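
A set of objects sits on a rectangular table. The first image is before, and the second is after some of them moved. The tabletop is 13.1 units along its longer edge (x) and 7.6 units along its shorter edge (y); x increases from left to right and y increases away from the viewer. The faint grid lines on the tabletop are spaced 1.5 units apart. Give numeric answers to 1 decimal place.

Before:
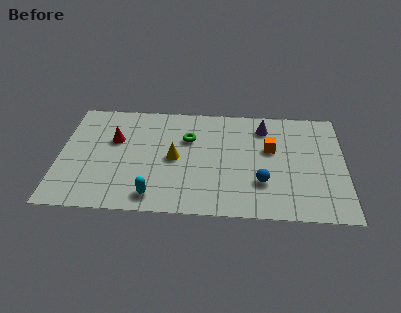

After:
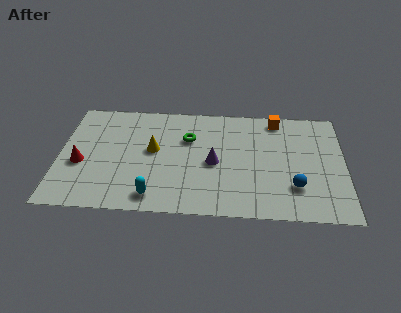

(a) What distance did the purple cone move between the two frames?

3.5

The purple cone moved from about (9.4, 6.1) to (7.1, 3.5), a distance of √(2.3² + 2.6²) ≈ 3.5.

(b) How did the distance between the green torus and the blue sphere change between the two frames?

+1.3

Before: roughly 4.4 units apart; after: 5.7. That's 1.3 units further apart.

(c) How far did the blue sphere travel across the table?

1.5

The blue sphere moved from about (9.3, 2.3) to (10.8, 2.1), a distance of √(1.5² + 0.2²) ≈ 1.5.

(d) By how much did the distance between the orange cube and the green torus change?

+0.6

They were about 3.8 units apart before and 4.4 after — 0.6 units further apart.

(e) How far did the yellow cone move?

1.1

From (5.3, 3.7) to (4.3, 4.2), the yellow cone covered √(1.0² + 0.5²) ≈ 1.1 units.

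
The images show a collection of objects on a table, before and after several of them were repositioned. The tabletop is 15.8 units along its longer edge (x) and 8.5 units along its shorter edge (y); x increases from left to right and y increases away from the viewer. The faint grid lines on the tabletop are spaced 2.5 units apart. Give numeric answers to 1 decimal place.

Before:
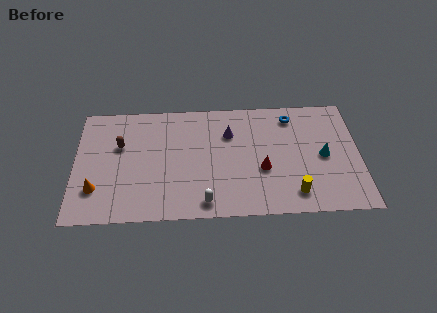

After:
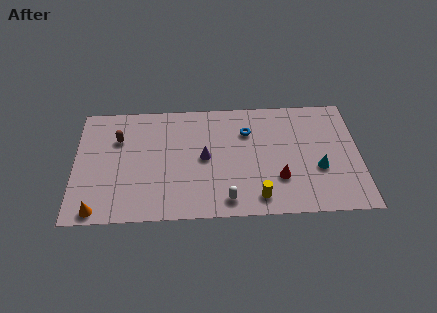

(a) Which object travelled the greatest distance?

the blue torus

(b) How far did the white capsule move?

1.2

From (7.2, 1.1) to (8.4, 1.2), the white capsule covered √(1.2² + 0.1²) ≈ 1.2 units.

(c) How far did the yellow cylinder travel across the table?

2.0

The yellow cylinder was near (12.1, 1.5) before and (10.1, 1.3) after, so it travelled √(2.0² + 0.2²) ≈ 2.0 units.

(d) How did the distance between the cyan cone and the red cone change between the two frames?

-1.2

They were about 3.5 units apart before and 2.3 after — 1.2 units closer together.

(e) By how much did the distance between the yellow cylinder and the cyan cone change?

+0.8

They were about 3.1 units apart before and 3.9 after — 0.8 units further apart.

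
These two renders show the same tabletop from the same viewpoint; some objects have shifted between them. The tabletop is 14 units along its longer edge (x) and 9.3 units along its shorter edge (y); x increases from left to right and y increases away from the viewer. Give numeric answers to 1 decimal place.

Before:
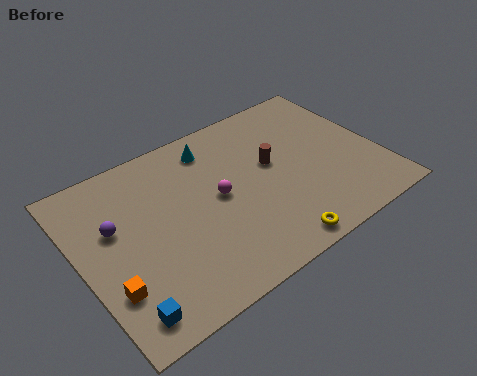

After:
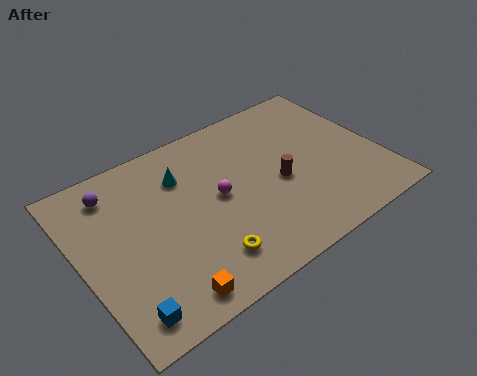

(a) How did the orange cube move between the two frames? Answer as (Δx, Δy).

(2.2, -1.6)

From the two frames, the orange cube sits at roughly (1.0, 2.7) before and (3.2, 1.1) after.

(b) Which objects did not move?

the magenta sphere and the blue cube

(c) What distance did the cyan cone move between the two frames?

1.8

The cyan cone moved from about (6.7, 7.7) to (5.1, 6.8), a distance of √(1.6² + 0.9²) ≈ 1.8.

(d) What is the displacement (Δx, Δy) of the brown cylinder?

(0.1, -1.2)

From the two frames, the brown cylinder sits at roughly (9.1, 5.3) before and (9.2, 4.1) after.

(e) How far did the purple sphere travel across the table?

1.9

The purple sphere was near (1.7, 5.7) before and (2.0, 7.6) after, so it travelled √(0.3² + 1.9²) ≈ 1.9 units.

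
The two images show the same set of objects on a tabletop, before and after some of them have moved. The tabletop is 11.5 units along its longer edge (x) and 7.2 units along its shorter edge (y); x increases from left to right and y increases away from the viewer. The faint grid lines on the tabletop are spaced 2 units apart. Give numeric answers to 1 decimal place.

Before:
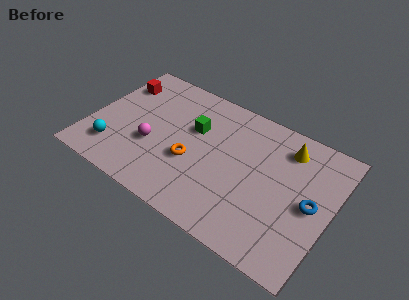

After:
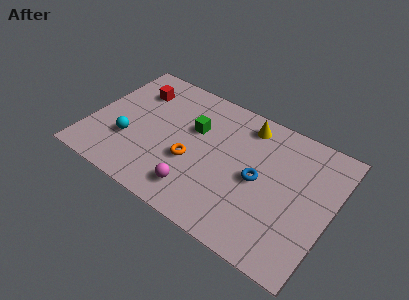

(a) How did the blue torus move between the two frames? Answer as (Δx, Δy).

(-2.5, 0.0)

From the two frames, the blue torus sits at roughly (10.6, 3.5) before and (8.1, 3.5) after.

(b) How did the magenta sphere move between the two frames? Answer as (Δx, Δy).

(2.4, -1.3)

The magenta sphere was at about (3.1, 2.7) and moved to about (5.5, 1.4).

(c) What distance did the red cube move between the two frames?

0.9

From (0.9, 5.4) to (1.8, 5.4), the red cube covered √(0.9² + 0.0²) ≈ 0.9 units.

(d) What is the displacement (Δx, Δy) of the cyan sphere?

(0.6, 0.8)

From the two frames, the cyan sphere sits at roughly (1.4, 1.6) before and (2.0, 2.4) after.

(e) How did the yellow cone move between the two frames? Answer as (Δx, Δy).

(-2.0, 0.3)

From the two frames, the yellow cone sits at roughly (9.1, 5.8) before and (7.1, 6.1) after.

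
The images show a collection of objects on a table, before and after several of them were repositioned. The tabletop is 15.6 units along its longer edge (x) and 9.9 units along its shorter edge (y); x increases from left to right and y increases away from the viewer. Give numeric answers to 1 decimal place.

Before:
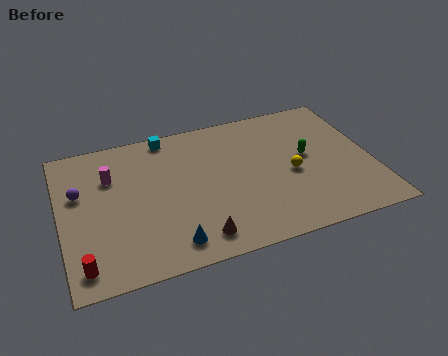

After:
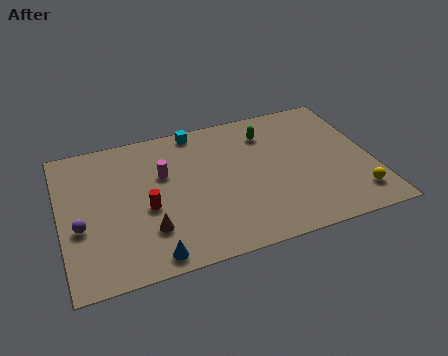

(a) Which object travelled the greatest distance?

the red cylinder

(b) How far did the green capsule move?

2.9

The green capsule was near (12.4, 5.4) before and (10.6, 7.7) after, so it travelled √(1.8² + 2.3²) ≈ 2.9 units.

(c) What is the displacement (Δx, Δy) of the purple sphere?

(-0.1, -2.3)

The purple sphere started near (1.0, 6.2) and ended near (0.9, 3.9).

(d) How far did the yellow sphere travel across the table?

3.9

The yellow sphere was near (11.5, 4.4) before and (14.5, 1.9) after, so it travelled √(3.0² + 2.5²) ≈ 3.9 units.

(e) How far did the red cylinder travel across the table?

4.3

From (0.9, 1.4) to (4.2, 4.2), the red cylinder covered √(3.3² + 2.8²) ≈ 4.3 units.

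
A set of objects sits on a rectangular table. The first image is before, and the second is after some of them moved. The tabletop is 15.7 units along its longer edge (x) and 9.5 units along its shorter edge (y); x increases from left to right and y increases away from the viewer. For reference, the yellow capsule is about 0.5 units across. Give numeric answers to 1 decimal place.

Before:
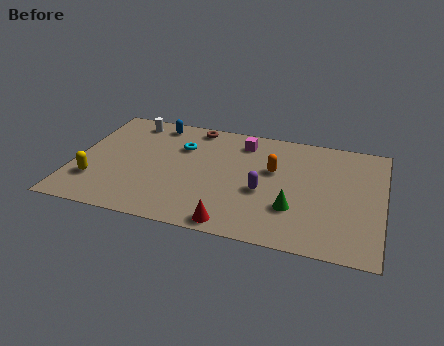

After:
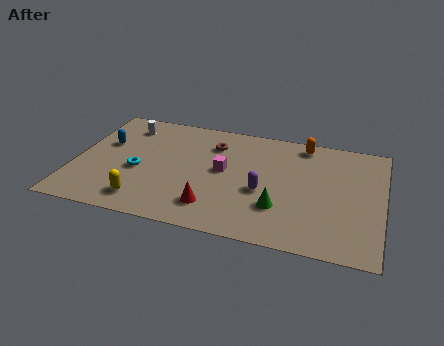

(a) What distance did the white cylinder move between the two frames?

0.5

The white cylinder was near (2.5, 8.2) before and (2.3, 7.7) after, so it travelled √(0.2² + 0.5²) ≈ 0.5 units.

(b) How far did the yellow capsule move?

2.8

The yellow capsule moved from about (1.2, 2.6) to (3.8, 1.6), a distance of √(2.6² + 1.0²) ≈ 2.8.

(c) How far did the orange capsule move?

3.0

The orange capsule was near (10.1, 5.8) before and (11.5, 8.4) after, so it travelled √(1.4² + 2.6²) ≈ 3.0 units.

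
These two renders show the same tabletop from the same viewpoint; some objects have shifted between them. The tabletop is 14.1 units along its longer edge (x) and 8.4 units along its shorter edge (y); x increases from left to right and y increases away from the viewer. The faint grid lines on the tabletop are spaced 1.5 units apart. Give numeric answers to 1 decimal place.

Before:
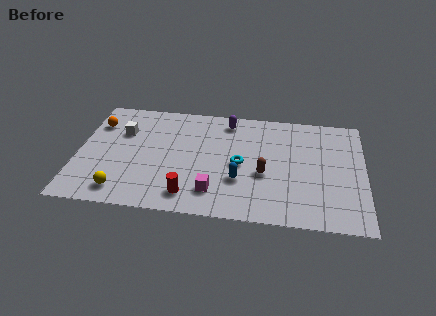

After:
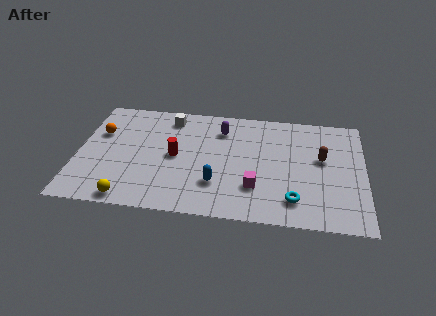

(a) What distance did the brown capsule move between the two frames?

3.2

The brown capsule moved from about (9.2, 3.4) to (12.0, 4.9), a distance of √(2.8² + 1.5²) ≈ 3.2.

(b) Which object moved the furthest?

the cyan torus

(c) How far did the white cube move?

2.7

The white cube moved from about (2.1, 5.7) to (4.4, 7.1), a distance of √(2.3² + 1.4²) ≈ 2.7.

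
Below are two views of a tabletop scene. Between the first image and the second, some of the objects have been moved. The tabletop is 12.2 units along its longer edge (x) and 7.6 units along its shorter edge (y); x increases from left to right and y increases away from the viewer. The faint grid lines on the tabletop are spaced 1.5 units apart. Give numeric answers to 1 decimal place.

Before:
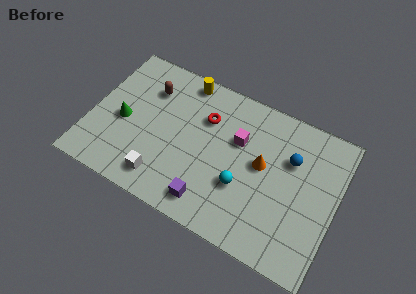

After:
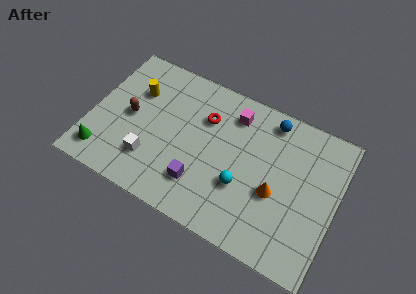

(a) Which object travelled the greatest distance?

the yellow cylinder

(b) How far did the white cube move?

1.0

The white cube was near (3.9, 1.3) before and (3.2, 2.0) after, so it travelled √(0.7² + 0.7²) ≈ 1.0 units.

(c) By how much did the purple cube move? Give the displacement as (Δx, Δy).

(-0.6, 0.7)

From the two frames, the purple cube sits at roughly (6.3, 1.2) before and (5.7, 1.9) after.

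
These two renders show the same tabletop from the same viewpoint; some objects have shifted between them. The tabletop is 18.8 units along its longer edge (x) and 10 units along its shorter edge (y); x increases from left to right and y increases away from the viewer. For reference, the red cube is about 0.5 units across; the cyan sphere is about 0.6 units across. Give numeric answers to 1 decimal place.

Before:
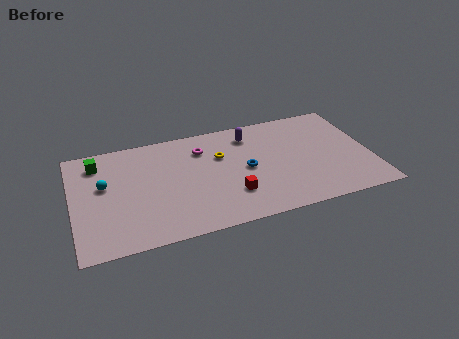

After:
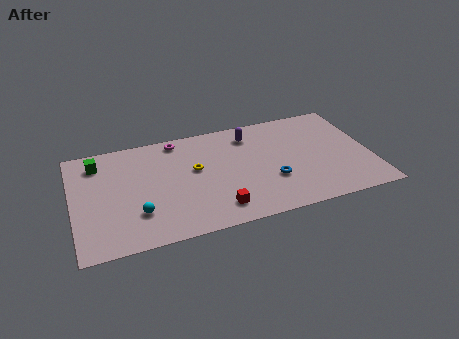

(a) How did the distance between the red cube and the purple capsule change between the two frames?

+1.3

They were about 5.5 units apart before and 6.8 after — 1.3 units further apart.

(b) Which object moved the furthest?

the cyan sphere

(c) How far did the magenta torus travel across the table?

2.0

The magenta torus was near (8.3, 7.6) before and (6.8, 8.9) after, so it travelled √(1.5² + 1.3²) ≈ 2.0 units.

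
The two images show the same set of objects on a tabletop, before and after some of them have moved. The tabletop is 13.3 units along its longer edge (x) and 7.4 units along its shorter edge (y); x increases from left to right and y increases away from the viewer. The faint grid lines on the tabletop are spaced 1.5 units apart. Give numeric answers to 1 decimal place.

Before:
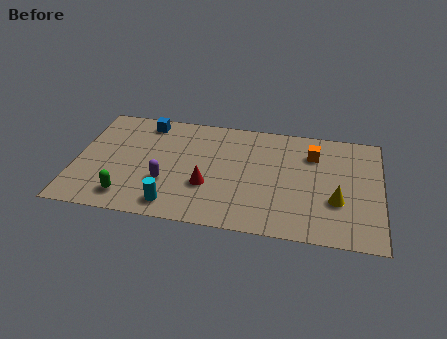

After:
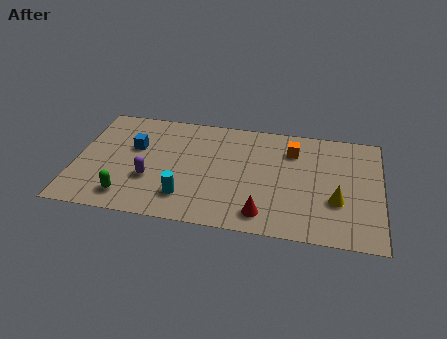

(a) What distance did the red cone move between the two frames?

2.9

The red cone was near (5.8, 2.6) before and (8.3, 1.2) after, so it travelled √(2.5² + 1.4²) ≈ 2.9 units.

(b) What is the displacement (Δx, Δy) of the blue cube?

(-0.4, -1.8)

The blue cube started near (2.9, 6.4) and ended near (2.5, 4.6).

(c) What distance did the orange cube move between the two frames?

0.9

From (10.3, 5.5) to (9.4, 5.6), the orange cube covered √(0.9² + 0.1²) ≈ 0.9 units.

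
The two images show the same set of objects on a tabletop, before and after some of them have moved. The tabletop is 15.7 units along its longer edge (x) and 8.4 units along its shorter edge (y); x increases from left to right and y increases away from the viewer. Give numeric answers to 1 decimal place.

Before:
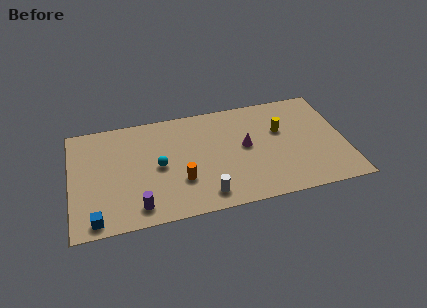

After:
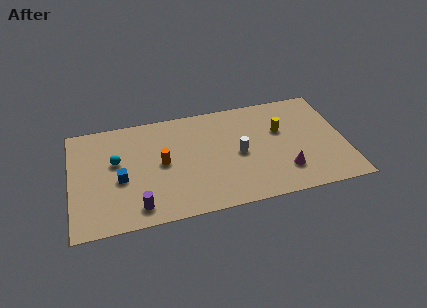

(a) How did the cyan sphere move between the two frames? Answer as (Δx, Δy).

(-2.4, 0.9)

The cyan sphere started near (5.0, 4.1) and ended near (2.6, 5.0).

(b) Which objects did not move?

the purple cylinder and the yellow cylinder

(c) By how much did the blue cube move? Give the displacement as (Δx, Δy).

(1.5, 2.7)

The blue cube was at about (1.3, 0.9) and moved to about (2.8, 3.6).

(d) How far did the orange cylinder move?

1.9

From (6.2, 2.7) to (5.2, 4.3), the orange cylinder covered √(1.0² + 1.6²) ≈ 1.9 units.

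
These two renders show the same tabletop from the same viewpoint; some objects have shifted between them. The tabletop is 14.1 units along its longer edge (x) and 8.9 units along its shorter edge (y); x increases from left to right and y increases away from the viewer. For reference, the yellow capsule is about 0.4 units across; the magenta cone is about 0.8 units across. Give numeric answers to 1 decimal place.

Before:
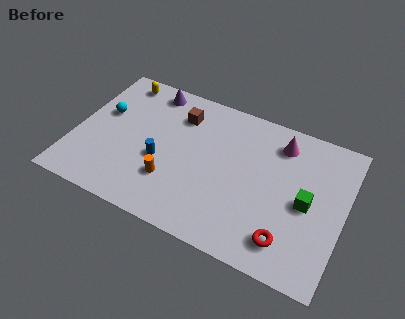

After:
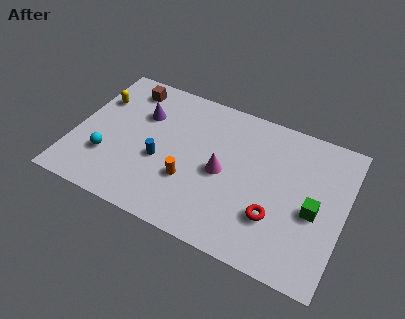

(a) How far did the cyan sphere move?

2.8

From (1.3, 5.4) to (1.9, 2.7), the cyan sphere covered √(0.6² + 2.7²) ≈ 2.8 units.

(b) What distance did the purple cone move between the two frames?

1.7

The purple cone moved from about (3.5, 7.8) to (3.3, 6.1), a distance of √(0.2² + 1.7²) ≈ 1.7.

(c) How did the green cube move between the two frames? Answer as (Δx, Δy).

(0.4, -0.3)

From the two frames, the green cube sits at roughly (12.2, 4.2) before and (12.6, 3.9) after.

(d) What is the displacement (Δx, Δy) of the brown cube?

(-2.9, 0.7)

From the two frames, the brown cube sits at roughly (5.2, 6.8) before and (2.3, 7.5) after.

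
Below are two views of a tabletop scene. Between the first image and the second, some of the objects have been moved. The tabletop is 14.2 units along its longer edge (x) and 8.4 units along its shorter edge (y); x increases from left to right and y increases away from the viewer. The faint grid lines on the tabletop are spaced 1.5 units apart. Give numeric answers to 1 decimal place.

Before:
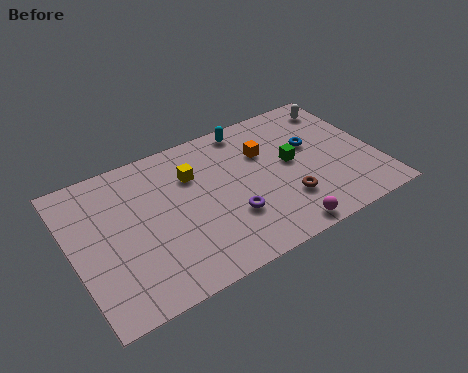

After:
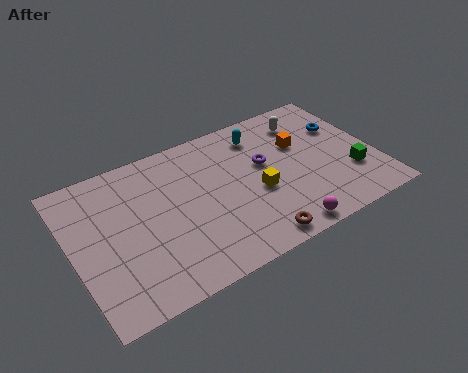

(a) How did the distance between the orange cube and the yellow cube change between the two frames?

-0.3

Before: roughly 3.4 units apart; after: 3.1. That's 0.3 units closer together.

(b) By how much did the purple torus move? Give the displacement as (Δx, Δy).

(2.0, 2.3)

The purple torus started near (7.1, 2.7) and ended near (9.1, 5.0).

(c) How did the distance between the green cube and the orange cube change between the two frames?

+1.8

Before: roughly 1.6 units apart; after: 3.4. That's 1.8 units further apart.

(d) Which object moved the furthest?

the yellow cube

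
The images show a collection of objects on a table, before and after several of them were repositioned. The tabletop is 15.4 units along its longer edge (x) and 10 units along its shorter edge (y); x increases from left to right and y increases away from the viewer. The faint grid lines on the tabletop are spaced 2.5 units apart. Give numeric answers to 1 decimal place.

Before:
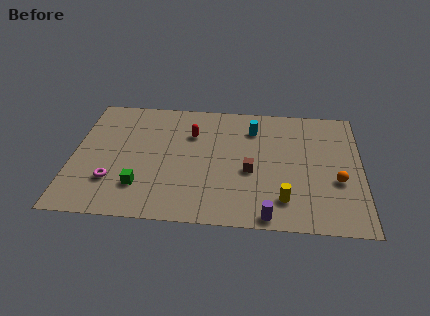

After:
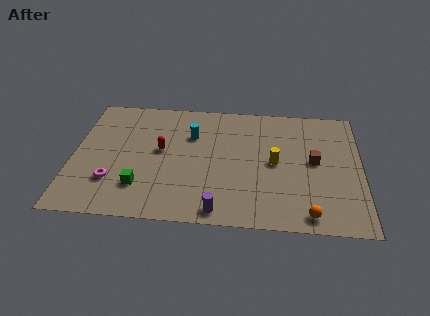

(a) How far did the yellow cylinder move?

2.9

From (11.3, 2.1) to (10.8, 5.0), the yellow cylinder covered √(0.5² + 2.9²) ≈ 2.9 units.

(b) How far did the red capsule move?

2.2

The red capsule was near (6.3, 7.0) before and (4.7, 5.5) after, so it travelled √(1.6² + 1.5²) ≈ 2.2 units.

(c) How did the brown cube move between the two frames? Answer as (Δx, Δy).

(3.4, 1.1)

From the two frames, the brown cube sits at roughly (9.5, 4.2) before and (12.9, 5.3) after.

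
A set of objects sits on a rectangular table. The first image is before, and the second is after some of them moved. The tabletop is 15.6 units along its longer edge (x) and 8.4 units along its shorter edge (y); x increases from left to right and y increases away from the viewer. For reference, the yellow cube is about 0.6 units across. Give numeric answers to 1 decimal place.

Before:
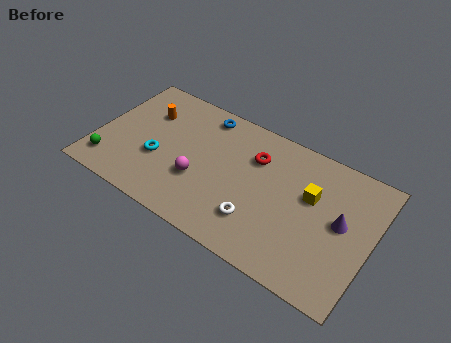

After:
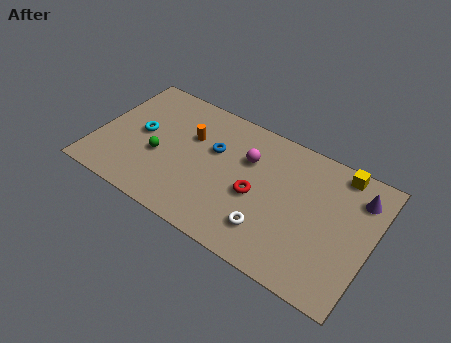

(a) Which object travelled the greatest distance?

the magenta sphere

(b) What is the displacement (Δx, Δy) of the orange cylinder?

(2.6, -0.4)

The orange cylinder started near (2.5, 5.9) and ended near (5.1, 5.5).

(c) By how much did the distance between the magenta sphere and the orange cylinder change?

-1.2

Before: roughly 4.5 units apart; after: 3.3. That's 1.2 units closer together.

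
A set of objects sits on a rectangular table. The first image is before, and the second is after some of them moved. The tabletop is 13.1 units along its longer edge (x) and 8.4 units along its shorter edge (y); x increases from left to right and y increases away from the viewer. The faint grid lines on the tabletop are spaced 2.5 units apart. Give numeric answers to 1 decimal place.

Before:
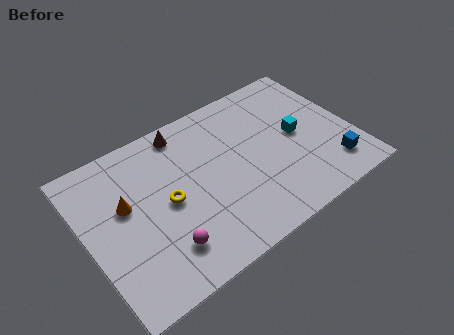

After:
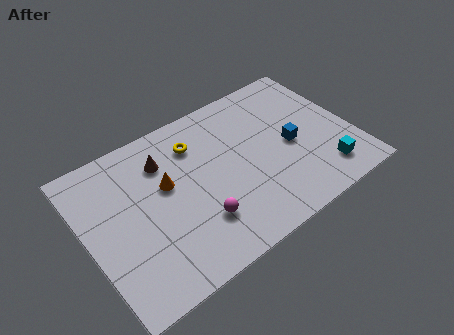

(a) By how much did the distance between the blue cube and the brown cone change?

-2.1

The distance was about 8.6 in the first image and 6.5 in the second, so they moved 2.1 units closer together.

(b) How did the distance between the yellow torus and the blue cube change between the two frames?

-3.1

The distance was about 8.2 in the first image and 5.1 in the second, so they moved 3.1 units closer together.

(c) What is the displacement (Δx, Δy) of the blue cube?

(-1.6, 2.2)

The blue cube started near (11.7, 1.7) and ended near (10.1, 3.9).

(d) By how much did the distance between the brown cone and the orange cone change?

-2.8

The distance was about 4.1 in the first image and 1.3 in the second, so they moved 2.8 units closer together.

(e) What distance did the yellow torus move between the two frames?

2.9

From (3.9, 4.1) to (5.7, 6.4), the yellow torus covered √(1.8² + 2.3²) ≈ 2.9 units.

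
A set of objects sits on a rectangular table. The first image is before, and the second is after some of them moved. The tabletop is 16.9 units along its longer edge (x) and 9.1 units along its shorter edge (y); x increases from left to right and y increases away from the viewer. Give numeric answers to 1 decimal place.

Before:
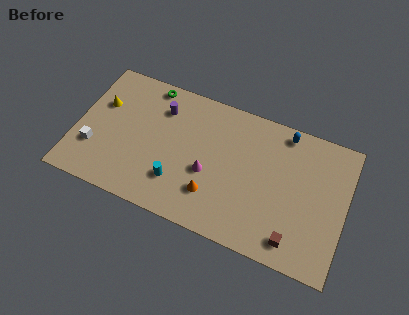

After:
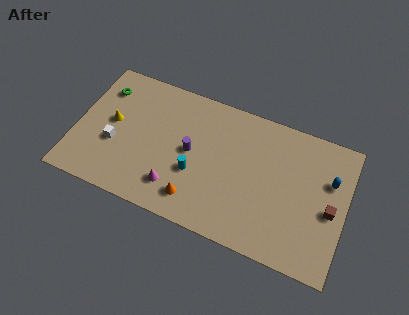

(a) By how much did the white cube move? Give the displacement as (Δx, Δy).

(1.2, 0.7)

The white cube was at about (1.3, 2.8) and moved to about (2.5, 3.5).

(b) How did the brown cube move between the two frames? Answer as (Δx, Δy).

(2.0, 2.7)

From the two frames, the brown cube sits at roughly (14.0, 1.4) before and (16.0, 4.1) after.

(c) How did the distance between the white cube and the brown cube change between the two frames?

+0.7

Before: roughly 12.8 units apart; after: 13.5. That's 0.7 units further apart.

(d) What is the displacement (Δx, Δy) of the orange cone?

(-1.0, -0.7)

The orange cone started near (8.8, 2.4) and ended near (7.8, 1.7).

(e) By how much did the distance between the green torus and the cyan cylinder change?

+0.9

They were about 6.3 units apart before and 7.2 after — 0.9 units further apart.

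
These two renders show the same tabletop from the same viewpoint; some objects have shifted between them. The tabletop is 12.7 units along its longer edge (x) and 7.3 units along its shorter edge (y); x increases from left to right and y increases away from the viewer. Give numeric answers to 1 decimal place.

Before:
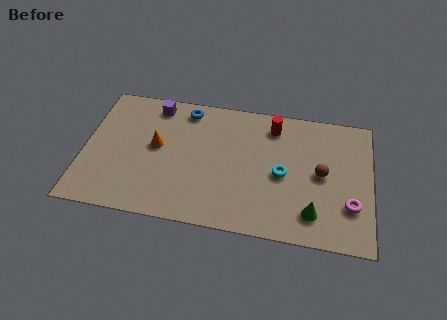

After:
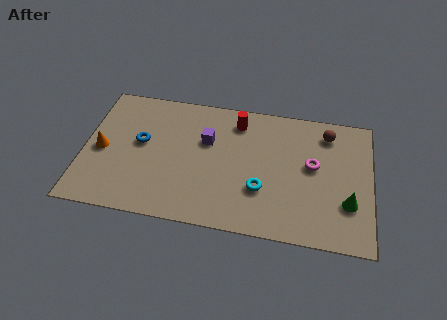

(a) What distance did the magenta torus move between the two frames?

2.5

The magenta torus moved from about (11.8, 2.2) to (10.1, 4.1), a distance of √(1.7² + 1.9²) ≈ 2.5.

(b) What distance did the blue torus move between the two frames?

2.9

The blue torus moved from about (4.4, 6.3) to (2.5, 4.1), a distance of √(1.9² + 2.2²) ≈ 2.9.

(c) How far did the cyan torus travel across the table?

1.3

The cyan torus was near (8.8, 3.4) before and (7.9, 2.4) after, so it travelled √(0.9² + 1.0²) ≈ 1.3 units.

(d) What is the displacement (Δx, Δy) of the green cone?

(1.5, 0.8)

The green cone was at about (10.2, 1.5) and moved to about (11.7, 2.3).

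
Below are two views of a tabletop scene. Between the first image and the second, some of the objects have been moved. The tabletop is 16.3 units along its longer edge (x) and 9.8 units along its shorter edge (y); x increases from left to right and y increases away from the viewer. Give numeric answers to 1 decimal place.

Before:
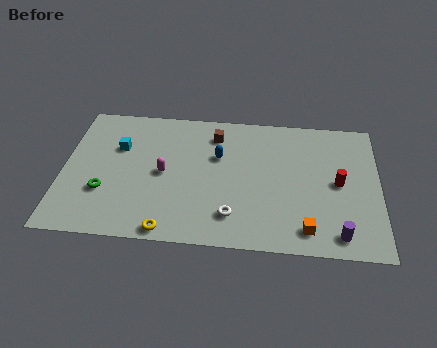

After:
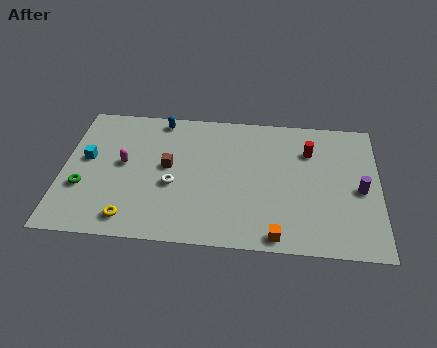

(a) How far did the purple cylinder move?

3.4

The purple cylinder moved from about (14.2, 1.3) to (15.3, 4.5), a distance of √(1.1² + 3.2²) ≈ 3.4.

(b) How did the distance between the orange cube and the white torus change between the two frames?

+2.4

They were about 3.8 units apart before and 6.2 after — 2.4 units further apart.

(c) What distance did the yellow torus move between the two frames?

2.1

From (5.6, 0.8) to (3.6, 1.4), the yellow torus covered √(2.0² + 0.6²) ≈ 2.1 units.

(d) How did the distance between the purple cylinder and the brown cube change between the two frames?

+0.7

They were about 9.2 units apart before and 9.9 after — 0.7 units further apart.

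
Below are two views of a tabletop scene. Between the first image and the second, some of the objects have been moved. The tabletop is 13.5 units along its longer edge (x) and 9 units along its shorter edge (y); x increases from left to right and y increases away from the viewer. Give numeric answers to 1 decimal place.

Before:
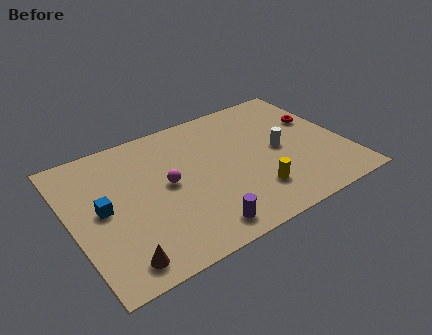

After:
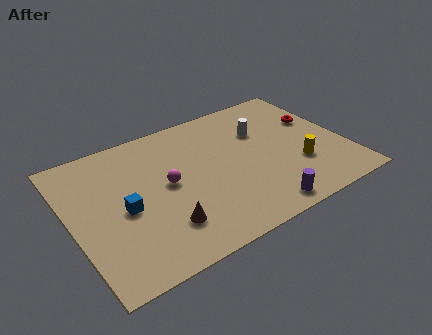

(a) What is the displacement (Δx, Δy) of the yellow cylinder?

(2.4, 0.7)

From the two frames, the yellow cylinder sits at roughly (8.6, 2.2) before and (11.0, 2.9) after.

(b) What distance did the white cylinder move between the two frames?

1.8

The white cylinder moved from about (10.3, 4.4) to (9.7, 6.1), a distance of √(0.6² + 1.7²) ≈ 1.8.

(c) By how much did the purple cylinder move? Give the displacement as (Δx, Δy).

(3.0, -0.2)

The purple cylinder started near (5.7, 1.2) and ended near (8.7, 1.0).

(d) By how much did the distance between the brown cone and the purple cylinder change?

+0.9

Before: roughly 3.9 units apart; after: 4.8. That's 0.9 units further apart.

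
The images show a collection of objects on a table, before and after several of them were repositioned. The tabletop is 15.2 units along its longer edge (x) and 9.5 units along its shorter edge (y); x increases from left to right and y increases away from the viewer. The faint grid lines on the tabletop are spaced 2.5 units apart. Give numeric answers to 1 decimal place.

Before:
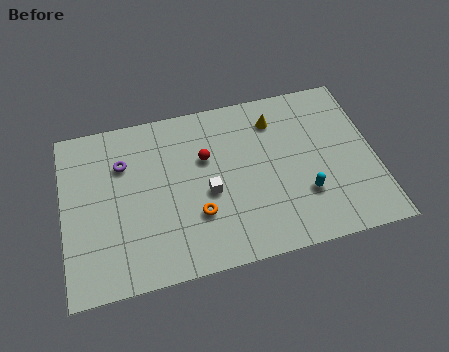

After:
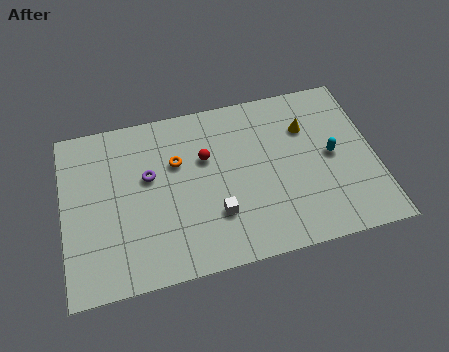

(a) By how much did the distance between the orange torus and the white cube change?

+2.5

The distance was about 1.3 in the first image and 3.8 in the second, so they moved 2.5 units further apart.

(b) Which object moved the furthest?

the orange torus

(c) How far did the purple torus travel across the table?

1.6

The purple torus was near (3.0, 6.7) before and (4.2, 5.7) after, so it travelled √(1.2² + 1.0²) ≈ 1.6 units.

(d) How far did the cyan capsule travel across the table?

2.4

From (11.6, 2.9) to (13.1, 4.8), the cyan capsule covered √(1.5² + 1.9²) ≈ 2.4 units.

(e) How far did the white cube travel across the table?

1.3

The white cube moved from about (7.0, 4.1) to (7.3, 2.8), a distance of √(0.3² + 1.3²) ≈ 1.3.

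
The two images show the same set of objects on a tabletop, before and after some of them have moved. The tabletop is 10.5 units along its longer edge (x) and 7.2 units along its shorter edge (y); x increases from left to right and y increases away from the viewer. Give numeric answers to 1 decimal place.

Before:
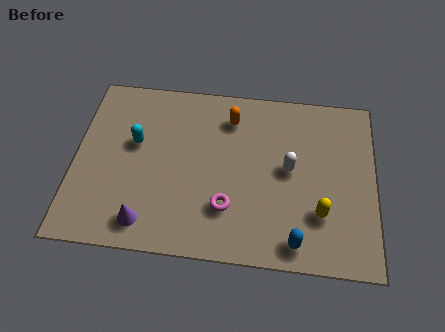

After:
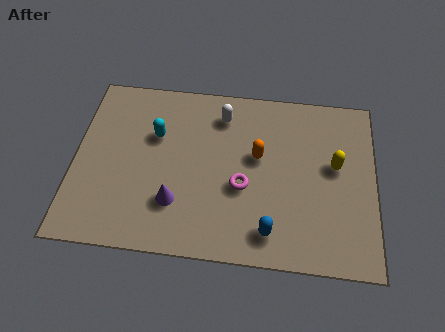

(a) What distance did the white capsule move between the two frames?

3.1

The white capsule was near (7.5, 3.8) before and (5.1, 5.8) after, so it travelled √(2.4² + 2.0²) ≈ 3.1 units.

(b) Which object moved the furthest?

the white capsule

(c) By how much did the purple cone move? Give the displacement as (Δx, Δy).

(1.0, 0.9)

From the two frames, the purple cone sits at roughly (2.6, 1.1) before and (3.6, 2.0) after.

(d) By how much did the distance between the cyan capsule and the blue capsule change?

-1.2

Before: roughly 6.6 units apart; after: 5.4. That's 1.2 units closer together.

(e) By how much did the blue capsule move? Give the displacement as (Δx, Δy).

(-0.9, 0.3)

From the two frames, the blue capsule sits at roughly (7.8, 0.9) before and (6.9, 1.2) after.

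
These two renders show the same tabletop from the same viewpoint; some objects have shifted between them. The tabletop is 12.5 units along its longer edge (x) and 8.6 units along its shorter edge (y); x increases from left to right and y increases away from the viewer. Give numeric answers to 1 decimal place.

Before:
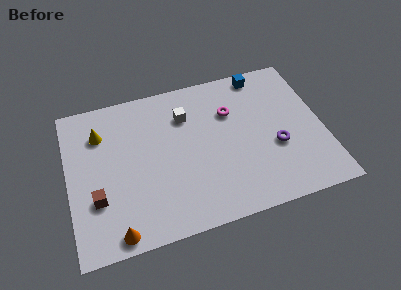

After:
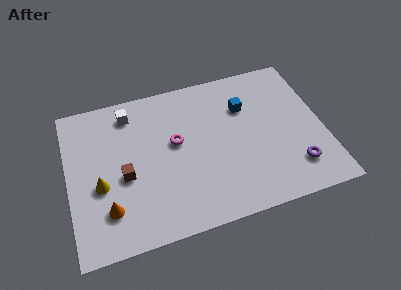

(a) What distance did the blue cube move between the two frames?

2.0

The blue cube was near (9.8, 7.7) before and (8.8, 6.0) after, so it travelled √(1.0² + 1.7²) ≈ 2.0 units.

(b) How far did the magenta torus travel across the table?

3.0

The magenta torus moved from about (8.1, 5.9) to (5.3, 4.9), a distance of √(2.8² + 1.0²) ≈ 3.0.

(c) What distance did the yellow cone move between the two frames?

2.9

The yellow cone was near (1.7, 6.4) before and (1.5, 3.5) after, so it travelled √(0.2² + 2.9²) ≈ 2.9 units.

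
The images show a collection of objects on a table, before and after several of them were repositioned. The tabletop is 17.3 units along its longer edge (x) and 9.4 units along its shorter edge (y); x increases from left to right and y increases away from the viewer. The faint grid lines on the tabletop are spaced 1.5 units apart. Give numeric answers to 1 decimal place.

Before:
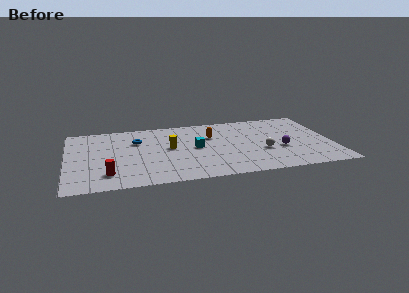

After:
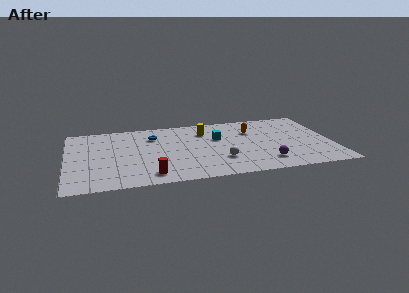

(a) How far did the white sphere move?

2.9

From (12.7, 3.5) to (9.9, 2.7), the white sphere covered √(2.8² + 0.8²) ≈ 2.9 units.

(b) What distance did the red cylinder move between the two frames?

2.8

From (2.6, 2.0) to (5.3, 1.4), the red cylinder covered √(2.7² + 0.6²) ≈ 2.8 units.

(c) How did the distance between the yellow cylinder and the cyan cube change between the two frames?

-0.3

Before: roughly 1.7 units apart; after: 1.4. That's 0.3 units closer together.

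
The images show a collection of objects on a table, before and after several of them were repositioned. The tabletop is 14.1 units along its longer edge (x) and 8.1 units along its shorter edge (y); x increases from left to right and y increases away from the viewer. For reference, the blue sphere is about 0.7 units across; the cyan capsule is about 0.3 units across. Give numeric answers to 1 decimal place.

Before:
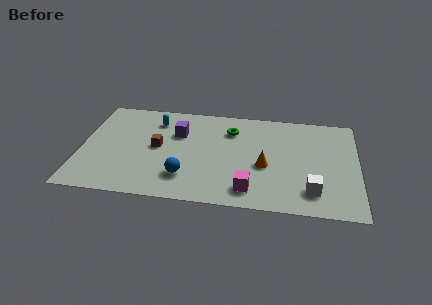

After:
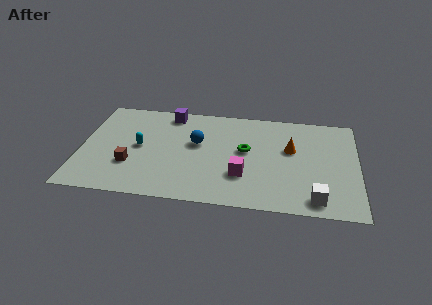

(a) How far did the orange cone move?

2.0

From (9.4, 3.4) to (10.7, 4.9), the orange cone covered √(1.3² + 1.5²) ≈ 2.0 units.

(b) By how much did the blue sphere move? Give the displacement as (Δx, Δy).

(0.5, 2.8)

The blue sphere was at about (5.4, 2.0) and moved to about (5.9, 4.8).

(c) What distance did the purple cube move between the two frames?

1.7

The purple cube moved from about (4.9, 5.5) to (4.4, 7.1), a distance of √(0.5² + 1.6²) ≈ 1.7.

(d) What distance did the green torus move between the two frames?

1.8

From (7.6, 6.1) to (8.4, 4.5), the green torus covered √(0.8² + 1.6²) ≈ 1.8 units.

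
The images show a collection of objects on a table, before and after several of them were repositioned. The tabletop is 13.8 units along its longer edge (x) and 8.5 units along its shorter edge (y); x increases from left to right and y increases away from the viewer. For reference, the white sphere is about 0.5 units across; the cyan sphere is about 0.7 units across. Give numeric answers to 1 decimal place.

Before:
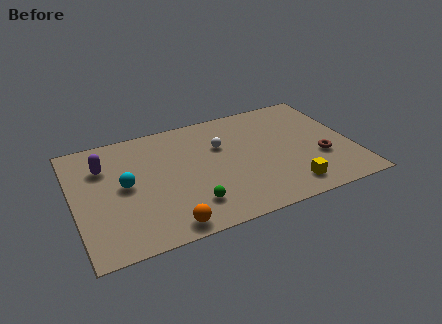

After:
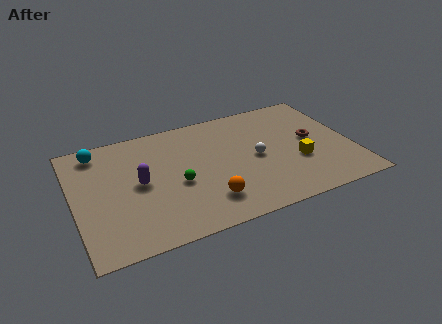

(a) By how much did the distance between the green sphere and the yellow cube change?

+1.2

They were about 4.8 units apart before and 6.0 after — 1.2 units further apart.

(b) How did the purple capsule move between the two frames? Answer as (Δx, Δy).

(1.6, -1.8)

The purple capsule was at about (1.6, 6.1) and moved to about (3.2, 4.3).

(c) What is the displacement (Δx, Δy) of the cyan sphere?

(-1.1, 2.9)

The cyan sphere was at about (2.5, 4.4) and moved to about (1.4, 7.3).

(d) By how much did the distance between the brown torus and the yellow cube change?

-0.7

The distance was about 2.4 in the first image and 1.7 in the second, so they moved 0.7 units closer together.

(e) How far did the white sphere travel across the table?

2.2

The white sphere moved from about (7.4, 5.6) to (9.0, 4.1), a distance of √(1.6² + 1.5²) ≈ 2.2.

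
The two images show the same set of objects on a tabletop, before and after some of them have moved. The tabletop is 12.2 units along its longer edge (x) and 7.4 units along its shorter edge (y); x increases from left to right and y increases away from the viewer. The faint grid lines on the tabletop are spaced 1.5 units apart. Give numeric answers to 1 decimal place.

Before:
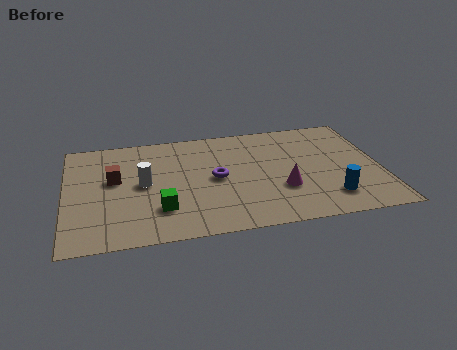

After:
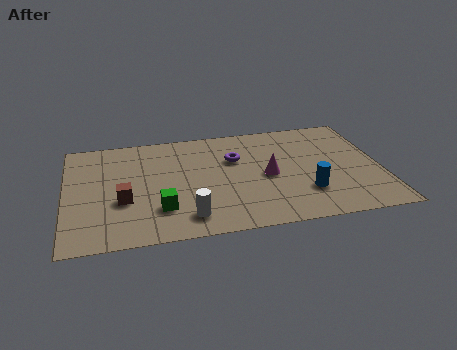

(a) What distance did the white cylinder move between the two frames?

3.0

From (3.0, 3.8) to (4.6, 1.3), the white cylinder covered √(1.6² + 2.5²) ≈ 3.0 units.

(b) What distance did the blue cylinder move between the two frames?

1.0

The blue cylinder moved from about (10.1, 1.6) to (9.2, 2.1), a distance of √(0.9² + 0.5²) ≈ 1.0.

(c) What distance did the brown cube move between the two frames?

1.5

The brown cube moved from about (1.9, 4.3) to (2.2, 2.8), a distance of √(0.3² + 1.5²) ≈ 1.5.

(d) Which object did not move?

the green cube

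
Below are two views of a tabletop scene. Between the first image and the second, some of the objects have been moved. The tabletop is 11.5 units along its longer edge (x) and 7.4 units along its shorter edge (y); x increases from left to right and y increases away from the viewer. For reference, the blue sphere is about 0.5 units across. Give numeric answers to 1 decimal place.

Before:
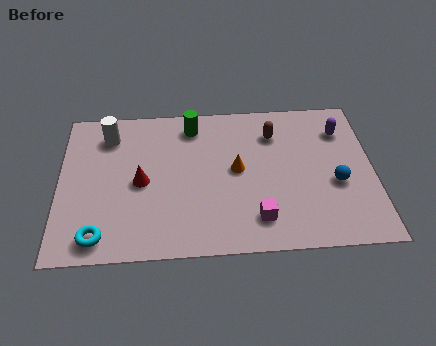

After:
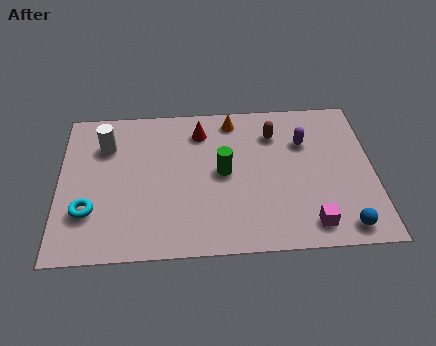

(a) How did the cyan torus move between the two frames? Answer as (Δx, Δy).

(-0.4, 1.2)

The cyan torus started near (1.5, 1.0) and ended near (1.1, 2.2).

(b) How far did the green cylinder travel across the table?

2.6

From (4.9, 6.2) to (6.0, 3.8), the green cylinder covered √(1.1² + 2.4²) ≈ 2.6 units.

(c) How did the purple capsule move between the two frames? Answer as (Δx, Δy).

(-1.4, -0.5)

The purple capsule started near (10.4, 5.6) and ended near (9.0, 5.1).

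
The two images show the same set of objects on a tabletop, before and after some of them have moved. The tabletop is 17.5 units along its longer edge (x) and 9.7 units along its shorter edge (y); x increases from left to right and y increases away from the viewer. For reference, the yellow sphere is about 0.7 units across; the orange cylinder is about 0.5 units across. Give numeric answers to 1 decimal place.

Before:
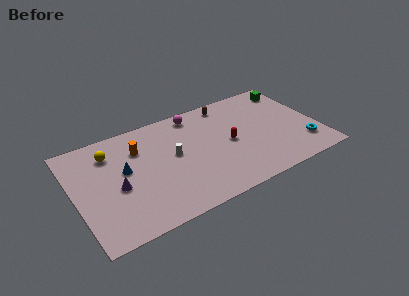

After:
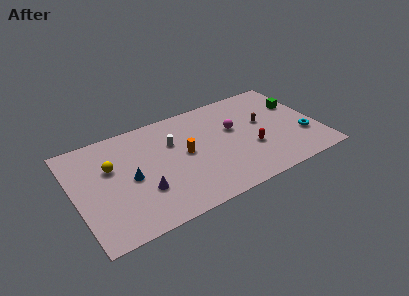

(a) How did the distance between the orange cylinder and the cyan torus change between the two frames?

-3.7

They were about 12.3 units apart before and 8.6 after — 3.7 units closer together.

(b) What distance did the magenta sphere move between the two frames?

3.6

The magenta sphere moved from about (9.1, 8.5) to (11.6, 5.9), a distance of √(2.5² + 2.6²) ≈ 3.6.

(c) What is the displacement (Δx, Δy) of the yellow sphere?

(-0.1, -1.3)

From the two frames, the yellow sphere sits at roughly (2.8, 7.5) before and (2.7, 6.2) after.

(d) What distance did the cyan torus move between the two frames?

0.8

The cyan torus was near (16.2, 2.3) before and (16.3, 3.1) after, so it travelled √(0.1² + 0.8²) ≈ 0.8 units.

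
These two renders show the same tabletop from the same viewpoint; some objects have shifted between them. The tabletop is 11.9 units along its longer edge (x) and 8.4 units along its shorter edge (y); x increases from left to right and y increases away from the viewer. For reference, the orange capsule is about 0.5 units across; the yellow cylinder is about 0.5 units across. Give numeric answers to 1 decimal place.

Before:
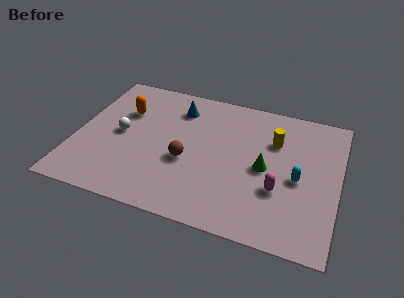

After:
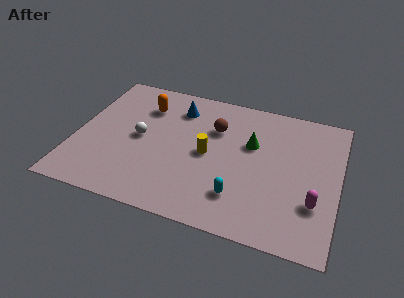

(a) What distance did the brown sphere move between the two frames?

2.6

The brown sphere was near (5.1, 3.4) before and (6.2, 5.8) after, so it travelled √(1.1² + 2.4²) ≈ 2.6 units.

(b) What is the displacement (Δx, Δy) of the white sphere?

(0.9, 0.0)

From the two frames, the white sphere sits at roughly (2.0, 4.2) before and (2.9, 4.2) after.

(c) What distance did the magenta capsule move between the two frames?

1.6

From (9.3, 2.9) to (10.9, 2.6), the magenta capsule covered √(1.6² + 0.3²) ≈ 1.6 units.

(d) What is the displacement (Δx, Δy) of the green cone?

(-0.7, 1.3)

From the two frames, the green cone sits at roughly (8.6, 4.0) before and (7.9, 5.3) after.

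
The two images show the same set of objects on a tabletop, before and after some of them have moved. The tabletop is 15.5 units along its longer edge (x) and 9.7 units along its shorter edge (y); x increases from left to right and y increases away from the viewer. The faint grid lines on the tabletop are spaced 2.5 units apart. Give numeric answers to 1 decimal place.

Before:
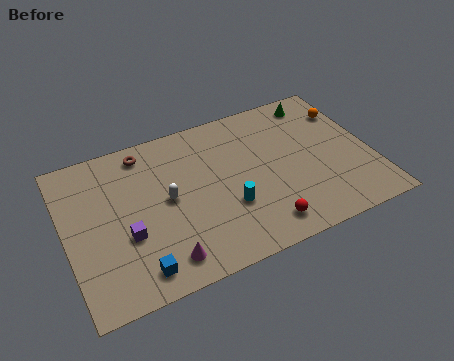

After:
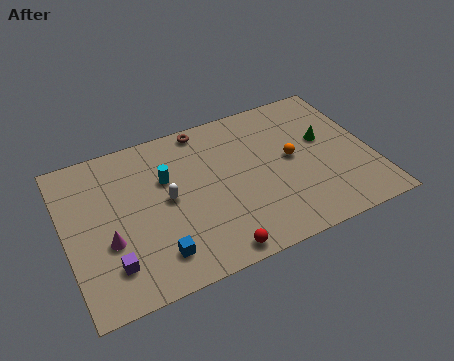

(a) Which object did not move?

the white capsule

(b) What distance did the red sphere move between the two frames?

2.6

From (9.5, 1.5) to (7.0, 0.9), the red sphere covered √(2.5² + 0.6²) ≈ 2.6 units.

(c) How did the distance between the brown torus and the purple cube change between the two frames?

+3.5

Before: roughly 5.0 units apart; after: 8.5. That's 3.5 units further apart.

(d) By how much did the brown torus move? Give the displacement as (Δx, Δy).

(3.1, 0.4)

The brown torus was at about (4.3, 8.4) and moved to about (7.4, 8.8).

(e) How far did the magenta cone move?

3.3

The magenta cone moved from about (4.5, 1.5) to (2.0, 3.6), a distance of √(2.5² + 2.1²) ≈ 3.3.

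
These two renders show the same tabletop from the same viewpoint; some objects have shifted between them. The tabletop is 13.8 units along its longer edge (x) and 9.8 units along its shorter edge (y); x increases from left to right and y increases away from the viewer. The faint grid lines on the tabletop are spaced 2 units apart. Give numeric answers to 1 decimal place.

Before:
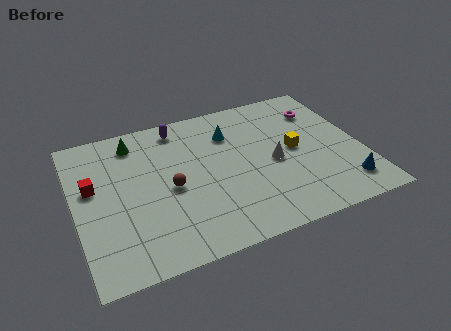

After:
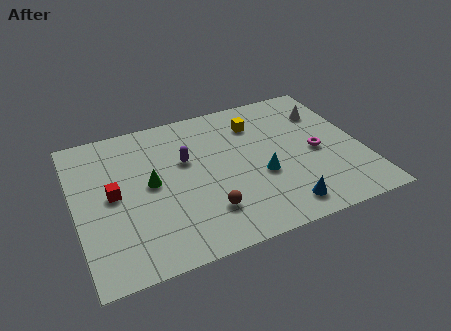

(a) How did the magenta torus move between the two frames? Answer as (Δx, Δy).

(-0.6, -2.9)

The magenta torus started near (12.2, 7.4) and ended near (11.6, 4.5).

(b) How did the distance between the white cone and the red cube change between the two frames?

+2.1

The distance was about 8.7 in the first image and 10.8 in the second, so they moved 2.1 units further apart.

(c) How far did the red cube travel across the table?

1.2

From (0.9, 5.8) to (1.8, 5.0), the red cube covered √(0.9² + 0.8²) ≈ 1.2 units.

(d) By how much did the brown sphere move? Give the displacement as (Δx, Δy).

(1.5, -2.1)

The brown sphere was at about (4.5, 4.5) and moved to about (6.0, 2.4).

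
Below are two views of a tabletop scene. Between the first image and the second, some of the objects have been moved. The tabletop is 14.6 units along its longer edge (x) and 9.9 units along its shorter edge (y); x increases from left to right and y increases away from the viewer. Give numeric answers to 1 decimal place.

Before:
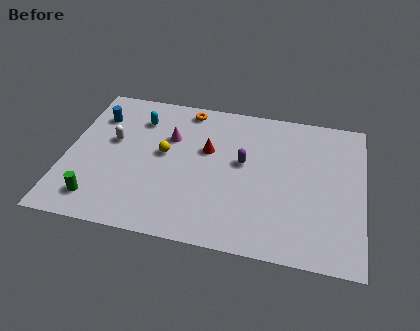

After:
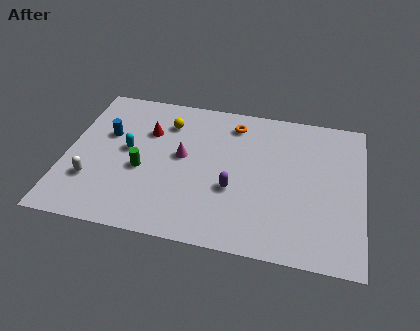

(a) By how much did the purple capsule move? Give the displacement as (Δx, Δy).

(-0.4, -1.9)

The purple capsule started near (8.7, 5.6) and ended near (8.3, 3.7).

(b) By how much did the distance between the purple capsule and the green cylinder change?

-3.4

They were about 7.9 units apart before and 4.5 after — 3.4 units closer together.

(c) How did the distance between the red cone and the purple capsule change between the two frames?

+3.5

The distance was about 1.9 in the first image and 5.4 in the second, so they moved 3.5 units further apart.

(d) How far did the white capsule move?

3.0

The white capsule moved from about (2.2, 5.8) to (1.4, 2.9), a distance of √(0.8² + 2.9²) ≈ 3.0.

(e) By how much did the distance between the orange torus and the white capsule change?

+3.9

They were about 4.6 units apart before and 8.5 after — 3.9 units further apart.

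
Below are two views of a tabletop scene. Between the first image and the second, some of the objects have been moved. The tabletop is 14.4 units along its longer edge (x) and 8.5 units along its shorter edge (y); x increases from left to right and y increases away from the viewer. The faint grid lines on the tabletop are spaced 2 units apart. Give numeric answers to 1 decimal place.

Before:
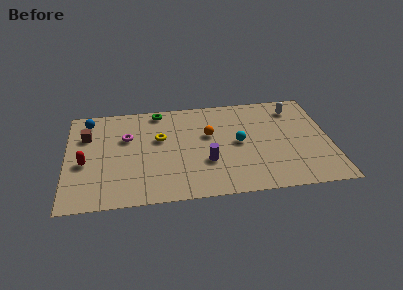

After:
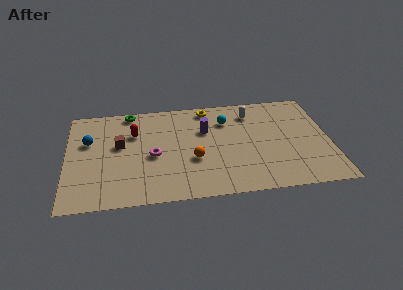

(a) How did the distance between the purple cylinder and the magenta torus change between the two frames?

-1.6

They were about 5.0 units apart before and 3.4 after — 1.6 units closer together.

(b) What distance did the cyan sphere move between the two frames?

2.1

The cyan sphere moved from about (9.4, 4.3) to (8.8, 6.3), a distance of √(0.6² + 2.0²) ≈ 2.1.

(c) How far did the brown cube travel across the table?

2.1

The brown cube moved from about (1.1, 5.9) to (2.9, 4.9), a distance of √(1.8² + 1.0²) ≈ 2.1.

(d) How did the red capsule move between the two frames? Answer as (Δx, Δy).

(2.7, 2.2)

From the two frames, the red capsule sits at roughly (1.0, 3.6) before and (3.7, 5.8) after.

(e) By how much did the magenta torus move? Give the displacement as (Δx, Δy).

(1.4, -1.7)

From the two frames, the magenta torus sits at roughly (3.3, 5.5) before and (4.7, 3.8) after.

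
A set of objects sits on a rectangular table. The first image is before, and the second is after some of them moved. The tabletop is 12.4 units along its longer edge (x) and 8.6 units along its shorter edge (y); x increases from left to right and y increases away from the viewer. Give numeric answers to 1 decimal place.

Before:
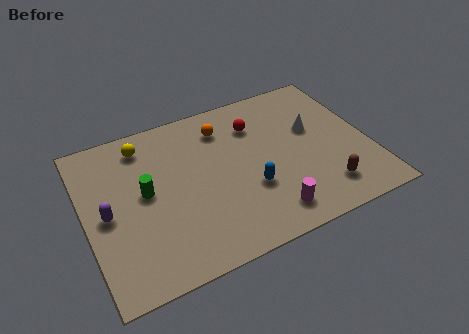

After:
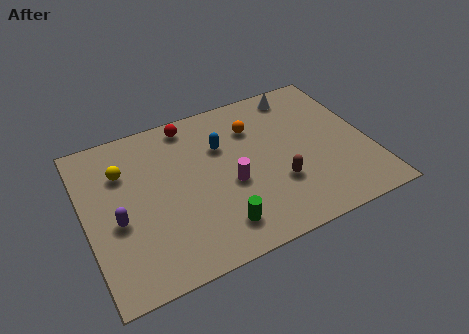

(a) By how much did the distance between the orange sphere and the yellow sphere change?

+2.3

The distance was about 3.5 in the first image and 5.8 in the second, so they moved 2.3 units further apart.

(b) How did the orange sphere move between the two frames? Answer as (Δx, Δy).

(1.3, -0.5)

The orange sphere started near (6.3, 6.8) and ended near (7.6, 6.3).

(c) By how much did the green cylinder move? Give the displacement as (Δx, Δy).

(2.8, -3.0)

The green cylinder started near (2.6, 4.6) and ended near (5.4, 1.6).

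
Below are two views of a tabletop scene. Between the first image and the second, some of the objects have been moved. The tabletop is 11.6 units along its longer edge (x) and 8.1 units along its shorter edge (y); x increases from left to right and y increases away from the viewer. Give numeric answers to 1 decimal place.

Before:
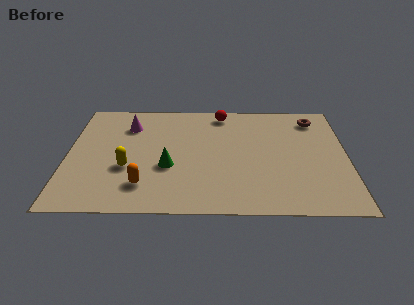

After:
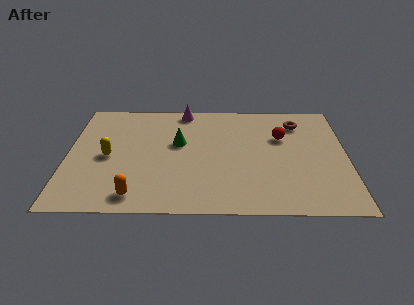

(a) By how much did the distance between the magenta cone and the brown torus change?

-2.9

The distance was about 7.8 in the first image and 4.9 in the second, so they moved 2.9 units closer together.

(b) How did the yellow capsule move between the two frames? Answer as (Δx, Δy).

(-0.8, 0.8)

The yellow capsule started near (2.5, 3.0) and ended near (1.7, 3.8).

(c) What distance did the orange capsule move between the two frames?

0.8

The orange capsule was near (3.2, 1.8) before and (2.9, 1.1) after, so it travelled √(0.3² + 0.7²) ≈ 0.8 units.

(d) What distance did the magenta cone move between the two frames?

2.6

The magenta cone moved from about (2.5, 6.1) to (4.8, 7.3), a distance of √(2.3² + 1.2²) ≈ 2.6.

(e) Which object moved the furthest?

the red sphere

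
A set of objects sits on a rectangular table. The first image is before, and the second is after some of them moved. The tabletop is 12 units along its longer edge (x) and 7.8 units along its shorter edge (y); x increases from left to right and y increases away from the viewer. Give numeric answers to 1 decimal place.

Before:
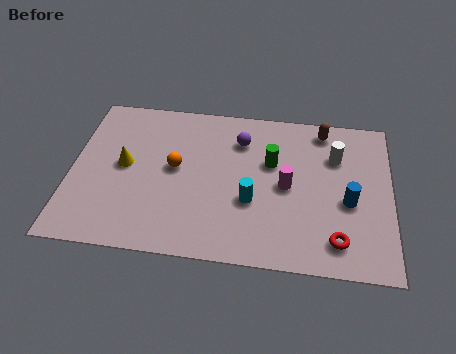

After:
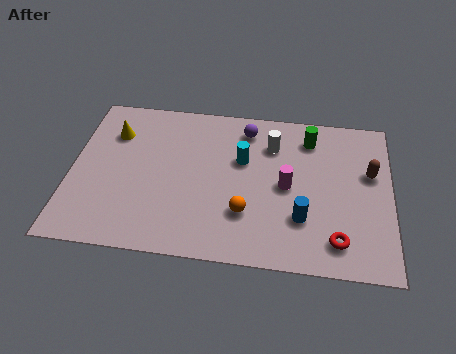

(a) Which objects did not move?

the magenta cylinder and the red torus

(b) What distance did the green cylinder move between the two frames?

2.0

From (7.5, 4.9) to (8.9, 6.3), the green cylinder covered √(1.4² + 1.4²) ≈ 2.0 units.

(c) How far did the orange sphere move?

3.3

The orange sphere was near (3.9, 4.2) before and (6.6, 2.3) after, so it travelled √(2.7² + 1.9²) ≈ 3.3 units.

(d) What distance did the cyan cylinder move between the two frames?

2.0

From (6.8, 2.9) to (6.4, 4.9), the cyan cylinder covered √(0.4² + 2.0²) ≈ 2.0 units.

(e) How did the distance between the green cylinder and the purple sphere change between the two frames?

+0.8

The distance was about 1.6 in the first image and 2.4 in the second, so they moved 0.8 units further apart.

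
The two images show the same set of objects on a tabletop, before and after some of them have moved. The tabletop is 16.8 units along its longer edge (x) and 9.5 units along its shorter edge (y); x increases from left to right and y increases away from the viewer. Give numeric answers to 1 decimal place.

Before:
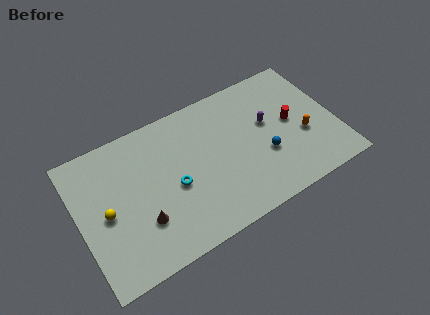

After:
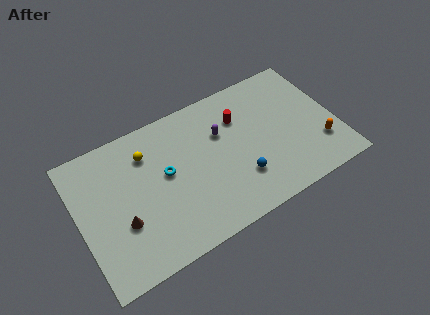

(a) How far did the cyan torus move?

1.2

From (6.1, 4.2) to (5.7, 5.3), the cyan torus covered √(0.4² + 1.1²) ≈ 1.2 units.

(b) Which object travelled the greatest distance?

the yellow sphere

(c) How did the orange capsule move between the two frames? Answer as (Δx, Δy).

(0.9, -1.1)

The orange capsule was at about (14.6, 3.7) and moved to about (15.5, 2.6).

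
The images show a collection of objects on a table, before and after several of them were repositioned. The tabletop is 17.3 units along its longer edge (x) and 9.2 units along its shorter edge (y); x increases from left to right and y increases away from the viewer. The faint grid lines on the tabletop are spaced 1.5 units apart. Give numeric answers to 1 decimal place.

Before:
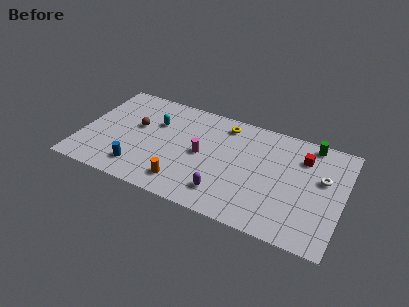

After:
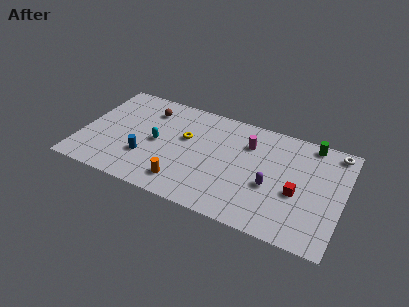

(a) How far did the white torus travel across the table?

2.7

The white torus moved from about (15.9, 5.6) to (16.5, 8.2), a distance of √(0.6² + 2.6²) ≈ 2.7.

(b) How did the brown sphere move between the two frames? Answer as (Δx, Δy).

(0.6, 1.8)

The brown sphere started near (3.5, 5.4) and ended near (4.1, 7.2).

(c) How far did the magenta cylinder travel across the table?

3.6

From (8.0, 4.6) to (10.9, 6.7), the magenta cylinder covered √(2.9² + 2.1²) ≈ 3.6 units.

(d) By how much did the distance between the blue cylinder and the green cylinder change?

-0.8

The distance was about 12.6 in the first image and 11.8 in the second, so they moved 0.8 units closer together.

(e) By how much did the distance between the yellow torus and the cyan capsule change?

-2.7

They were about 4.8 units apart before and 2.1 after — 2.7 units closer together.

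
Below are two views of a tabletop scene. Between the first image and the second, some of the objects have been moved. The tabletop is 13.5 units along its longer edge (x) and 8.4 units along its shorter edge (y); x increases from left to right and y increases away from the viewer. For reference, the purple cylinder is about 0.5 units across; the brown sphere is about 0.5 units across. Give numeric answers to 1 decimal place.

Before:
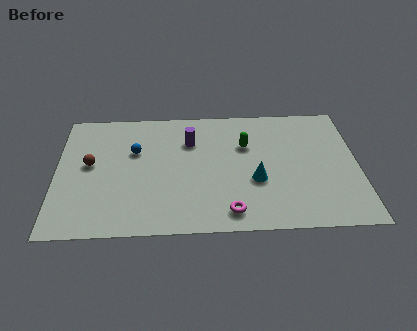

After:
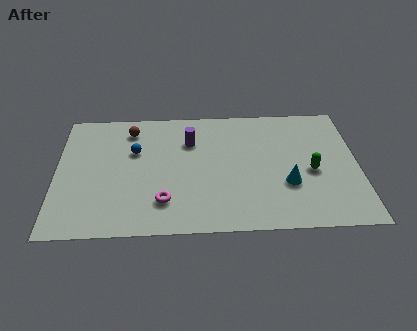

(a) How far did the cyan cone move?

1.4

The cyan cone moved from about (8.9, 3.2) to (10.3, 2.9), a distance of √(1.4² + 0.3²) ≈ 1.4.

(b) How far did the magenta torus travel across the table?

3.0

The magenta torus moved from about (7.7, 1.2) to (4.8, 2.0), a distance of √(2.9² + 0.8²) ≈ 3.0.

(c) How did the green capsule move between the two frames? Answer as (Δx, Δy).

(2.9, -1.9)

The green capsule started near (8.5, 5.6) and ended near (11.4, 3.7).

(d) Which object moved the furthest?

the green capsule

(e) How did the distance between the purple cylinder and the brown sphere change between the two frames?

-1.9

Before: roughly 4.7 units apart; after: 2.8. That's 1.9 units closer together.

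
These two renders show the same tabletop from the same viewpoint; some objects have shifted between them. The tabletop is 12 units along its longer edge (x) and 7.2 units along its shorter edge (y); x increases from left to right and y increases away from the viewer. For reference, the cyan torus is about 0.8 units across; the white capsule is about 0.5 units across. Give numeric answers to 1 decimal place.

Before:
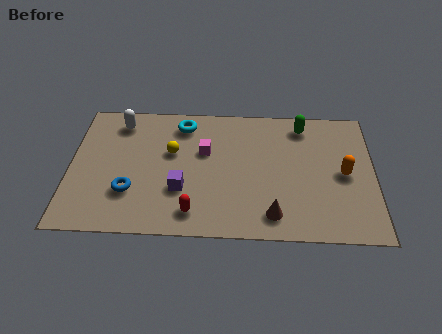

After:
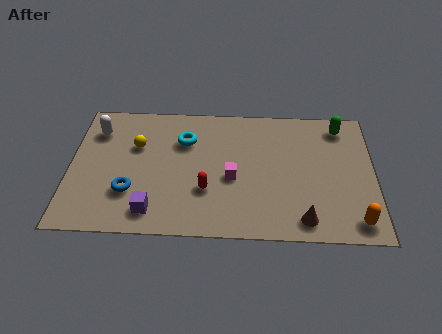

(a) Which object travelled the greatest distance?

the orange capsule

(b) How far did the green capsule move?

1.5

The green capsule was near (9.2, 6.1) before and (10.7, 6.1) after, so it travelled √(1.5² + 0.0²) ≈ 1.5 units.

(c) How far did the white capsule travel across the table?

1.0

From (1.9, 6.0) to (1.0, 5.5), the white capsule covered √(0.9² + 0.5²) ≈ 1.0 units.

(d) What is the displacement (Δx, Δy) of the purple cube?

(-1.1, -1.2)

The purple cube was at about (4.4, 2.4) and moved to about (3.3, 1.2).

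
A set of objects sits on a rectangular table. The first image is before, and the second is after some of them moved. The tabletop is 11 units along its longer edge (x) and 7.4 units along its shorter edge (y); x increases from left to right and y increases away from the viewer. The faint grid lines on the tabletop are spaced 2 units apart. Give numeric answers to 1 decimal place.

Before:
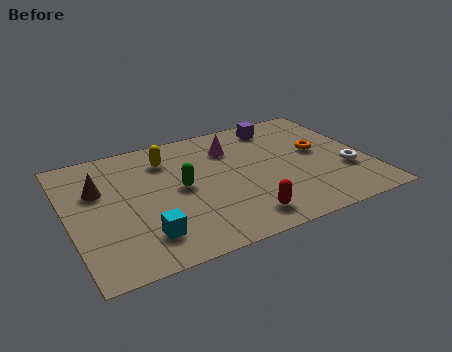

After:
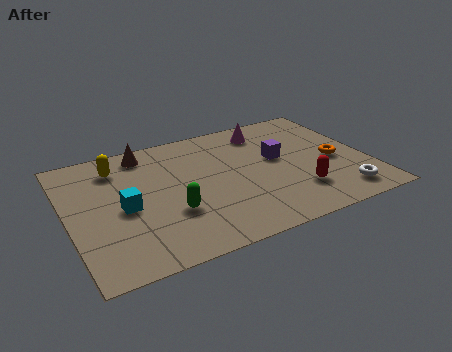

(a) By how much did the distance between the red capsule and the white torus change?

-2.6

They were about 4.3 units apart before and 1.7 after — 2.6 units closer together.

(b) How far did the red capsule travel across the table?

2.3

The red capsule moved from about (6.0, 1.2) to (8.2, 1.9), a distance of √(2.2² + 0.7²) ≈ 2.3.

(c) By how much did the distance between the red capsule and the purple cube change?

-3.2

They were about 5.5 units apart before and 2.3 after — 3.2 units closer together.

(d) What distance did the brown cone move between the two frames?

2.5

The brown cone was near (1.2, 4.8) before and (3.1, 6.4) after, so it travelled √(1.9² + 1.6²) ≈ 2.5 units.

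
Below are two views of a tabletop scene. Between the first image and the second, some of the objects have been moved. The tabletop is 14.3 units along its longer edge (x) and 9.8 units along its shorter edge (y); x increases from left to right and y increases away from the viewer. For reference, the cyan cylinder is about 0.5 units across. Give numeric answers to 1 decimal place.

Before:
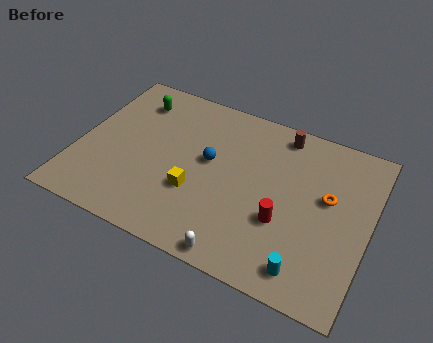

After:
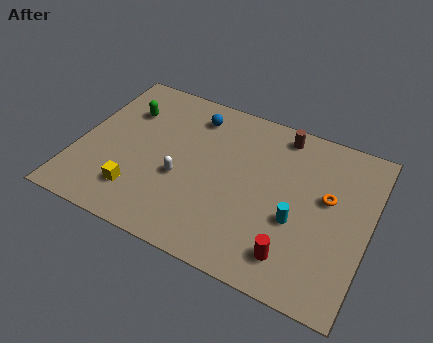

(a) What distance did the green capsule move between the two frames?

0.9

The green capsule was near (2.3, 7.8) before and (2.0, 7.0) after, so it travelled √(0.3² + 0.8²) ≈ 0.9 units.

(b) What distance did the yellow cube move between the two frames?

3.0

The yellow cube was near (6.0, 3.4) before and (3.3, 2.2) after, so it travelled √(2.7² + 1.2²) ≈ 3.0 units.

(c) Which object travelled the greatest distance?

the white capsule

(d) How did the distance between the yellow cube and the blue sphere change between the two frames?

+4.0

They were about 2.1 units apart before and 6.1 after — 4.0 units further apart.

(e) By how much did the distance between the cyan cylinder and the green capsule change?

-1.9

They were about 11.4 units apart before and 9.5 after — 1.9 units closer together.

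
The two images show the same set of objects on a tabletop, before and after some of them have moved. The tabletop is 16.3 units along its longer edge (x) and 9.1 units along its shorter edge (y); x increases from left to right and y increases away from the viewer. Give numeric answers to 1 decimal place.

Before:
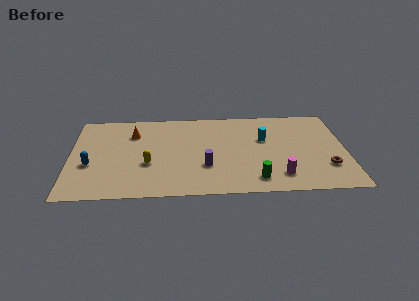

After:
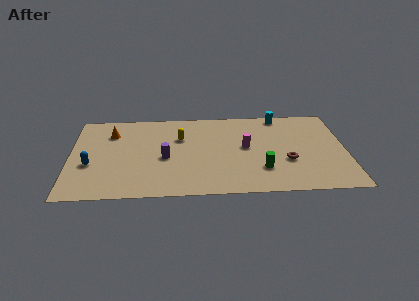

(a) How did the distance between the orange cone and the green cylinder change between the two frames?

+1.0

They were about 8.9 units apart before and 9.9 after — 1.0 units further apart.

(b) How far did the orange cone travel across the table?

1.3

The orange cone was near (3.7, 6.7) before and (2.4, 6.8) after, so it travelled √(1.3² + 0.1²) ≈ 1.3 units.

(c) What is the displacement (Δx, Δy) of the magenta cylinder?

(-1.9, 3.1)

The magenta cylinder started near (12.3, 1.8) and ended near (10.4, 4.9).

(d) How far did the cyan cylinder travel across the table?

2.7

The cyan cylinder was near (11.5, 5.7) before and (12.5, 8.2) after, so it travelled √(1.0² + 2.5²) ≈ 2.7 units.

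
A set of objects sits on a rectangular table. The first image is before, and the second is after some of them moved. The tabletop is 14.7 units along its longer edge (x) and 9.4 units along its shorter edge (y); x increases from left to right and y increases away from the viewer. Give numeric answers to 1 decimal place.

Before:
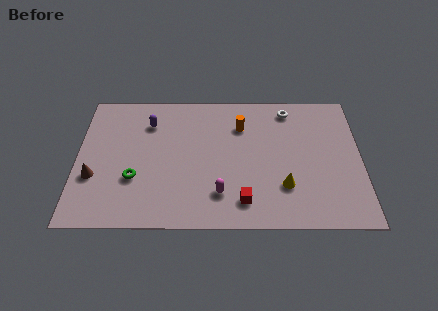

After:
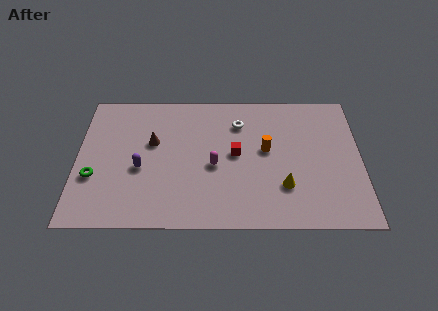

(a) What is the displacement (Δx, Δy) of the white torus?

(-2.6, -1.0)

From the two frames, the white torus sits at roughly (11.0, 8.1) before and (8.4, 7.1) after.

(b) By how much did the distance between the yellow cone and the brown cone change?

-2.4

They were about 9.8 units apart before and 7.4 after — 2.4 units closer together.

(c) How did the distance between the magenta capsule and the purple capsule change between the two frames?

-2.3

Before: roughly 6.1 units apart; after: 3.8. That's 2.3 units closer together.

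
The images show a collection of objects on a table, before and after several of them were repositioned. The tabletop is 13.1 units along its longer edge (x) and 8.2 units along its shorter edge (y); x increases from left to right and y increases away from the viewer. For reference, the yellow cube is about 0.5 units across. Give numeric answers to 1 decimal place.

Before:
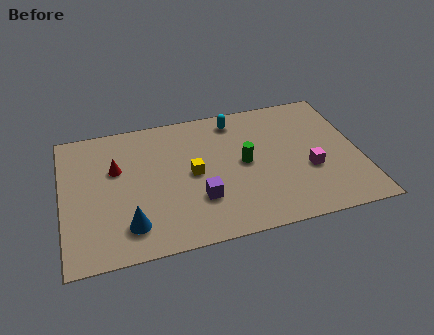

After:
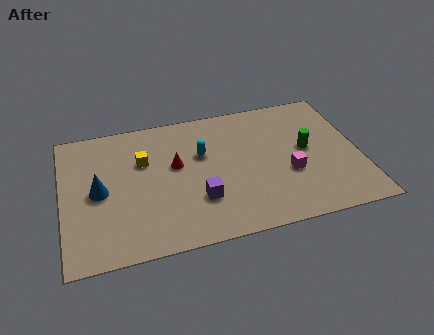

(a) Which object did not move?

the purple cube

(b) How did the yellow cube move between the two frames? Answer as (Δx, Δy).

(-2.1, 1.3)

The yellow cube started near (5.7, 4.1) and ended near (3.6, 5.4).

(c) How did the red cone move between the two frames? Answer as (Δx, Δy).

(2.6, -0.4)

The red cone was at about (2.4, 5.2) and moved to about (5.0, 4.8).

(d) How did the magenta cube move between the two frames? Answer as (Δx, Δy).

(-0.9, 0.0)

The magenta cube was at about (10.8, 3.1) and moved to about (9.9, 3.1).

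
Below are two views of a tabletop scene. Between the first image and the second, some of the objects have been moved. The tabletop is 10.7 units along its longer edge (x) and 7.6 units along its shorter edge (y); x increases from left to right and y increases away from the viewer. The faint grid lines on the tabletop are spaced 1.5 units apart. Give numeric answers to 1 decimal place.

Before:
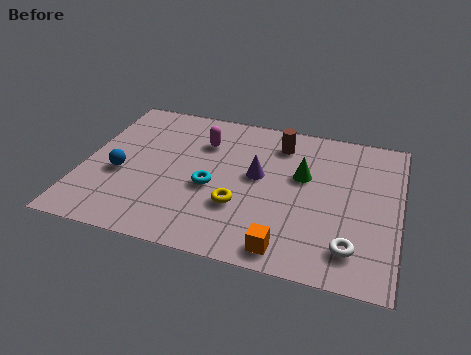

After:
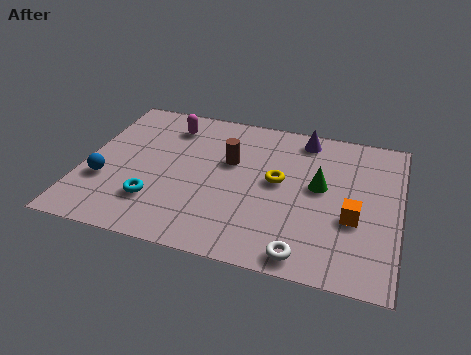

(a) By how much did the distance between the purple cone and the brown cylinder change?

+1.1

They were about 2.0 units apart before and 3.1 after — 1.1 units further apart.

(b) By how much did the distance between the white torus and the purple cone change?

+1.5

The distance was about 4.3 in the first image and 5.8 in the second, so they moved 1.5 units further apart.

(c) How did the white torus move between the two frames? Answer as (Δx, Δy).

(-1.5, -0.7)

The white torus started near (9.2, 1.5) and ended near (7.7, 0.8).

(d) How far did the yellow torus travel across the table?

2.0

The yellow torus moved from about (5.4, 2.5) to (6.6, 4.1), a distance of √(1.2² + 1.6²) ≈ 2.0.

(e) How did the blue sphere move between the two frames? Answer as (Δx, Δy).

(-0.5, -0.5)

The blue sphere was at about (1.3, 3.1) and moved to about (0.8, 2.6).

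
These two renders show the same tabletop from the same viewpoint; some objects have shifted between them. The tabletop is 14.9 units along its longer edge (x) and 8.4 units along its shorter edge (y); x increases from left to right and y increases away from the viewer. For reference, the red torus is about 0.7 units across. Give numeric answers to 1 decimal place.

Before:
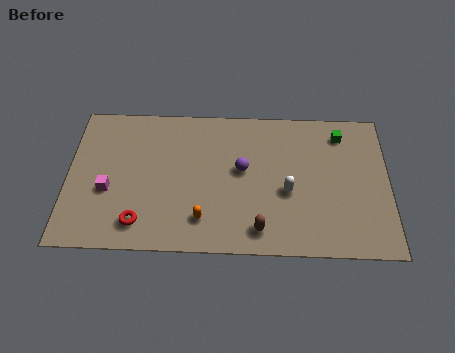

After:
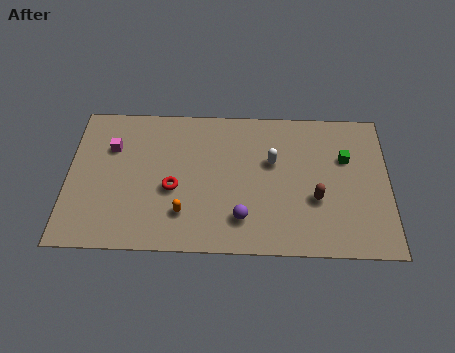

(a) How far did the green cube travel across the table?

1.4

From (12.7, 6.9) to (12.9, 5.5), the green cube covered √(0.2² + 1.4²) ≈ 1.4 units.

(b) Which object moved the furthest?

the brown capsule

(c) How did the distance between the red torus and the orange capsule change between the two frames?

-1.4

Before: roughly 2.9 units apart; after: 1.5. That's 1.4 units closer together.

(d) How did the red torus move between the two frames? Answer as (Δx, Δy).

(1.5, 2.0)

From the two frames, the red torus sits at roughly (3.4, 1.5) before and (4.9, 3.5) after.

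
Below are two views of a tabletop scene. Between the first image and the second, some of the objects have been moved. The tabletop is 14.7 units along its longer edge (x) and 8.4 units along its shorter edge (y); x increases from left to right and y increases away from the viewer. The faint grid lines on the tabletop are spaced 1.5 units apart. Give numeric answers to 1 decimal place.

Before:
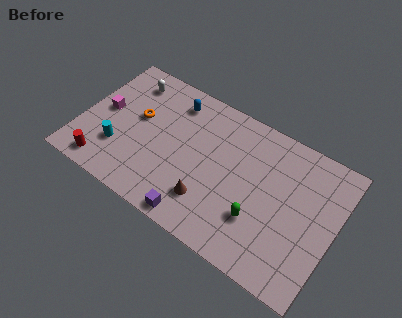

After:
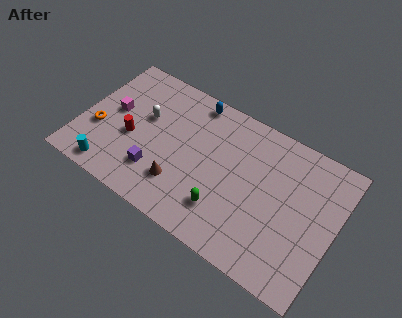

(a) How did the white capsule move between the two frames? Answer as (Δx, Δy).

(1.3, -1.8)

From the two frames, the white capsule sits at roughly (2.2, 6.9) before and (3.5, 5.1) after.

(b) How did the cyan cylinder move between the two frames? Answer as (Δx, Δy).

(-0.2, -1.5)

The cyan cylinder was at about (2.4, 2.5) and moved to about (2.2, 1.0).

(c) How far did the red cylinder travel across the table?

2.7

The red cylinder was near (1.8, 1.1) before and (3.0, 3.5) after, so it travelled √(1.2² + 2.4²) ≈ 2.7 units.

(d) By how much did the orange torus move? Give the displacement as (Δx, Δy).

(-2.0, -1.8)

The orange torus was at about (3.1, 4.9) and moved to about (1.1, 3.1).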